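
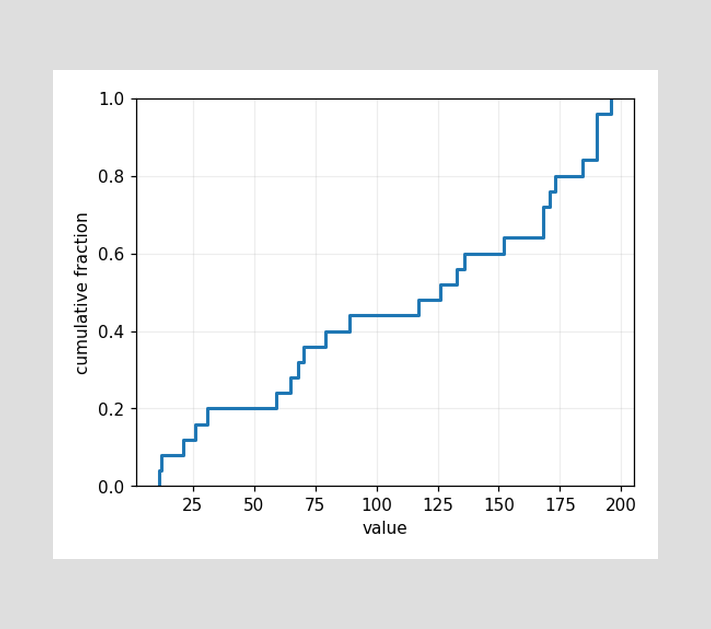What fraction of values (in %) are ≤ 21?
12%

At x=21 the ECDF step is at 12%.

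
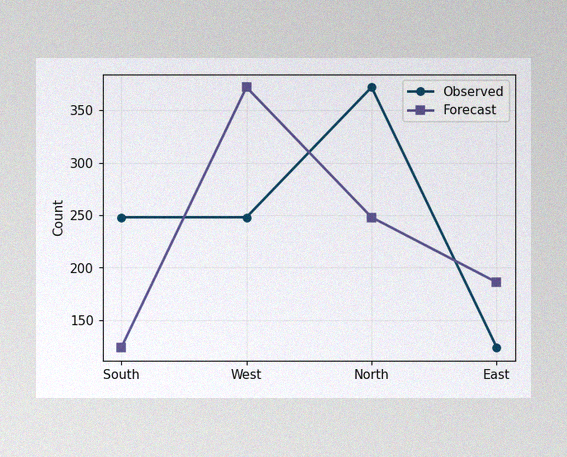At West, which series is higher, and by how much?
Forecast, by 124

The image has some photo noise and uneven lighting. At West, Forecast sits above the other line by 124.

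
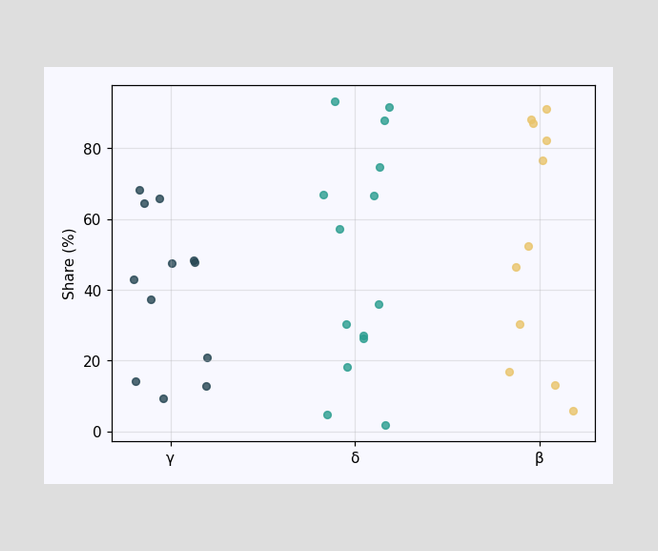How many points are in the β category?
11

Counting the markers in the β column gives 11.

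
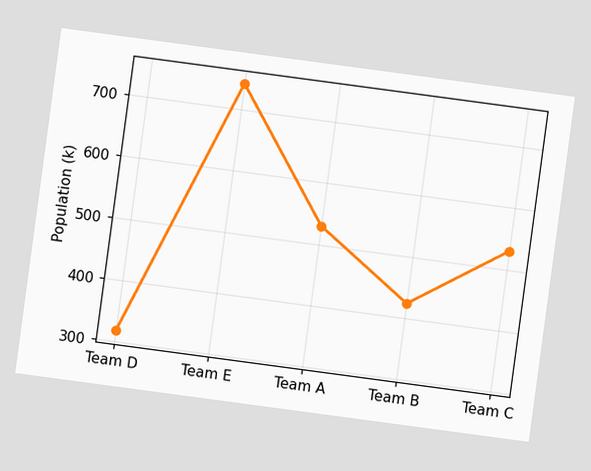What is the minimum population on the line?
318k

The chart is tilted about 8° clockwise. The lowest point is at Team D, and reading across to the y-axis gives 318k.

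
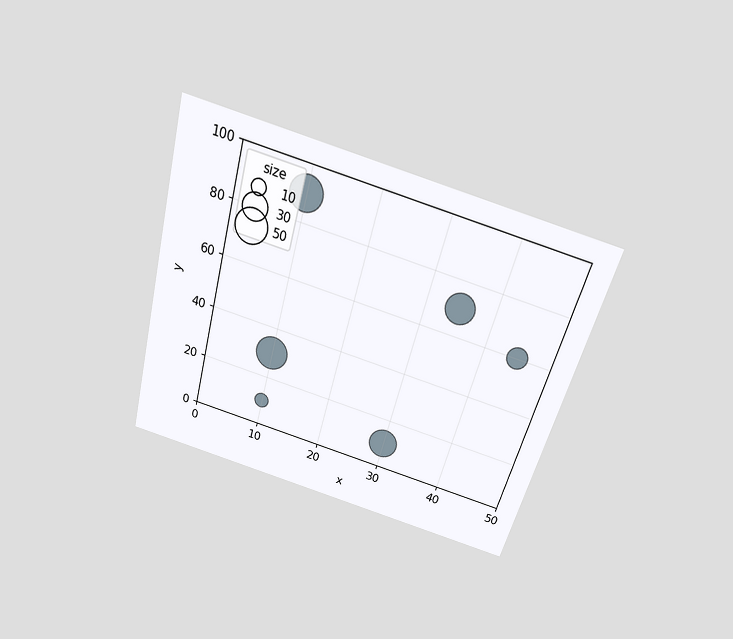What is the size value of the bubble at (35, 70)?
The chart is tilted about 15° clockwise and viewed slightly from above. Matching the bubble at (35, 70) against the size legend gives 40.

40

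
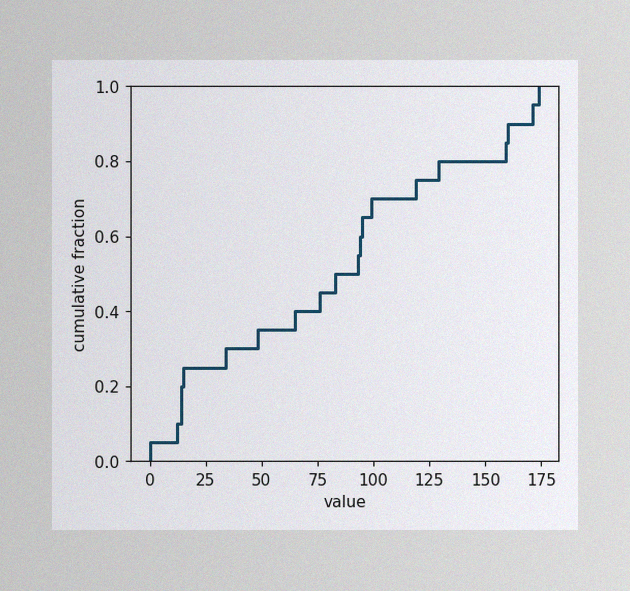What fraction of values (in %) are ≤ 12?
10%

The image has some photo noise and uneven lighting. At x=12 the ECDF step is at 10%.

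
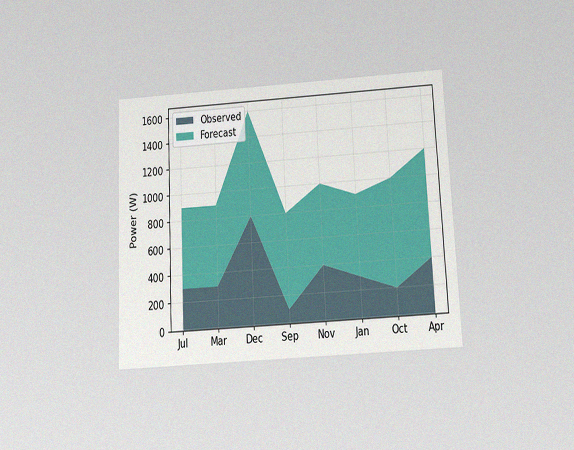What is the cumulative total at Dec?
1600W

The chart is tilted about 3° counter-clockwise and viewed slightly from below, with some photo noise. The stacked total at Dec reaches 1600W.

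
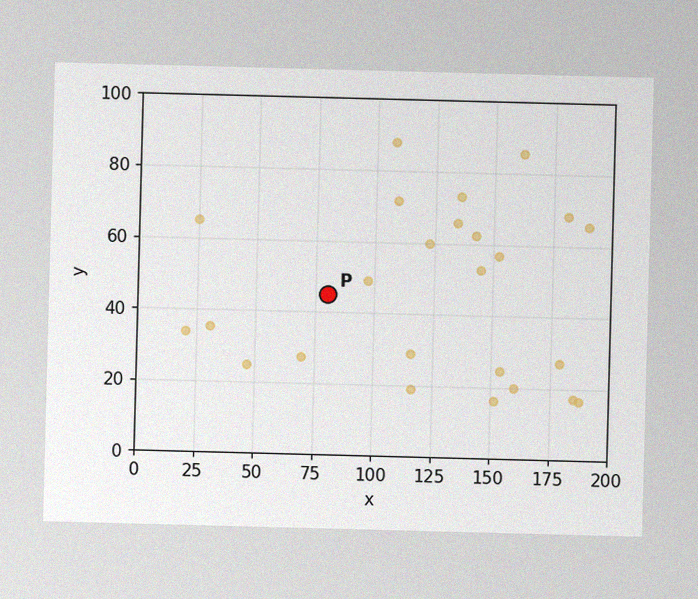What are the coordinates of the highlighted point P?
The image has some photo noise and uneven lighting. Following the gridlines from P to each axis, P sits at (80, 45).

(80, 45)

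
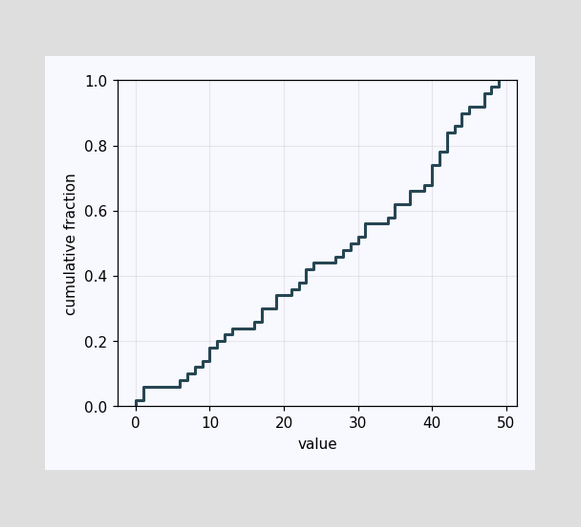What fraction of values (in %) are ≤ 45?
At x=45 the ECDF step is at 92%.

92%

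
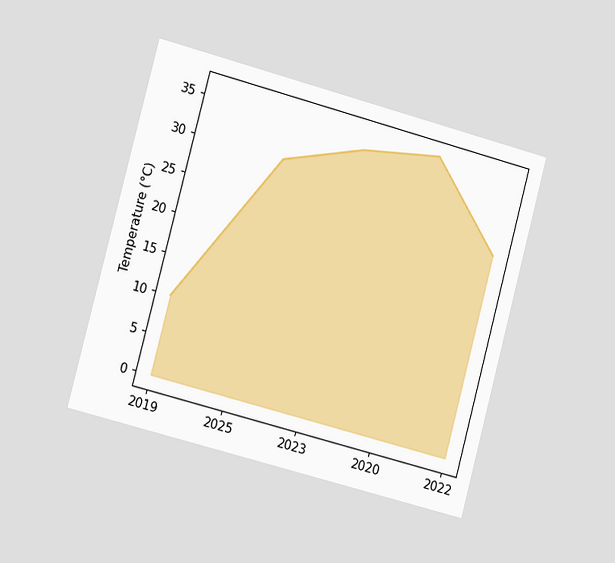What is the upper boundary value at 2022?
The chart is tilted about 15° clockwise and viewed slightly from the left. At 2022 the upper boundary is at 26°C.

26°C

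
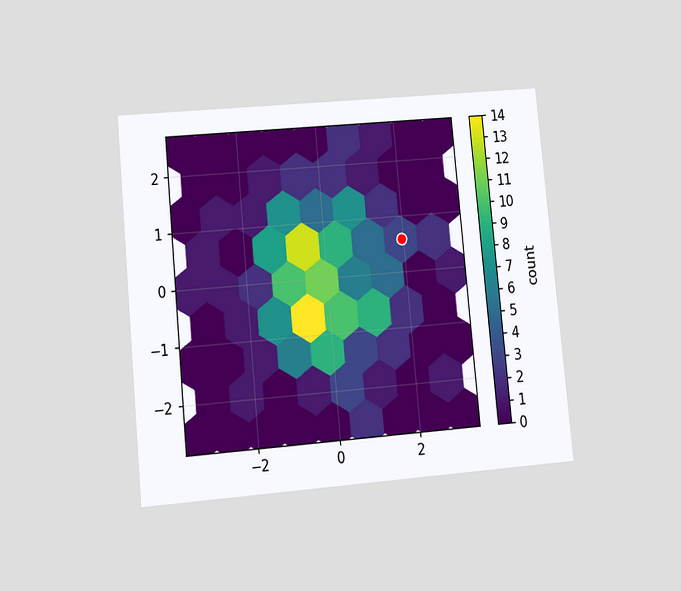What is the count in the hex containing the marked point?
3

The chart is tilted about 5° counter-clockwise and viewed at a slight angle. The marked hex reads 3 on the colorbar.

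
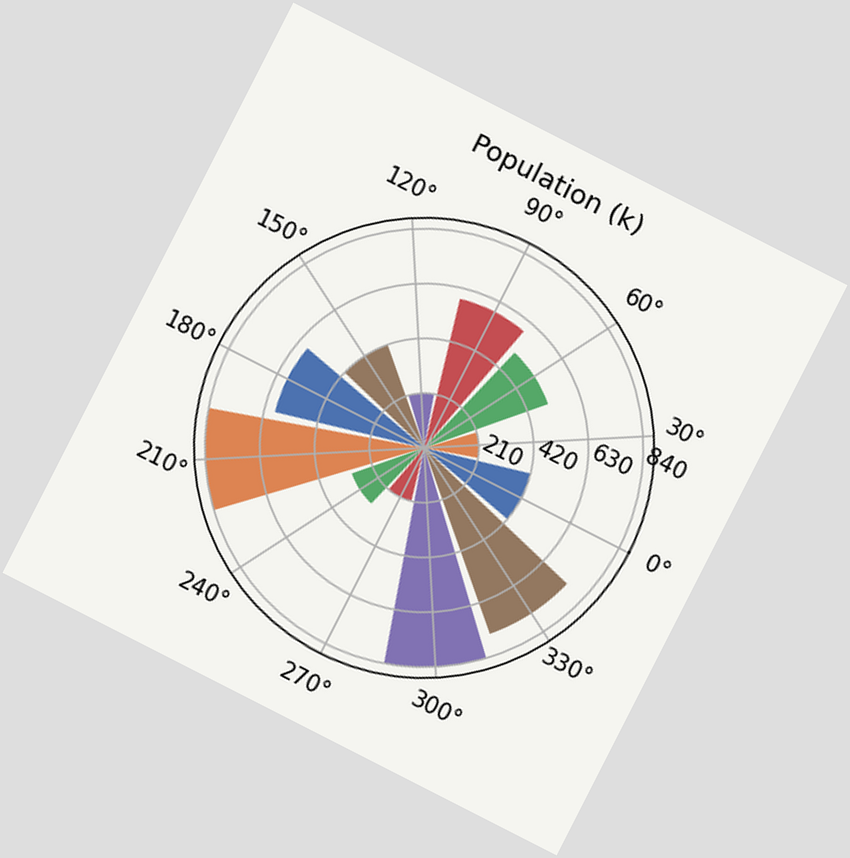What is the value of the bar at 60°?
504k

The chart is tilted about 27° clockwise. The bar at 60° reaches 504k on the radial axis.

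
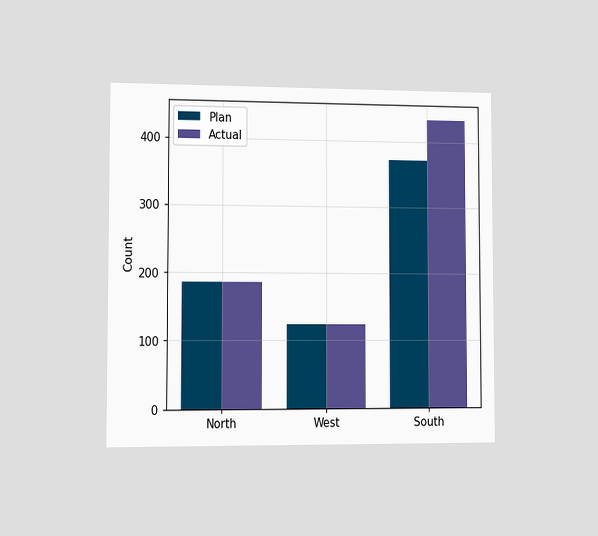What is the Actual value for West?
The chart is viewed slightly from the left. The Actual bar at West reaches 124 on the y-axis.

124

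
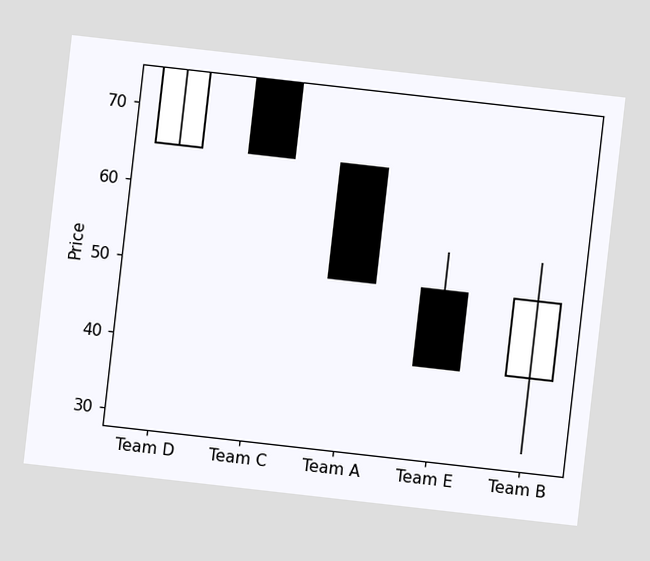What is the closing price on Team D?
75

The chart is tilted about 6° clockwise. The Team D candle closes at 75.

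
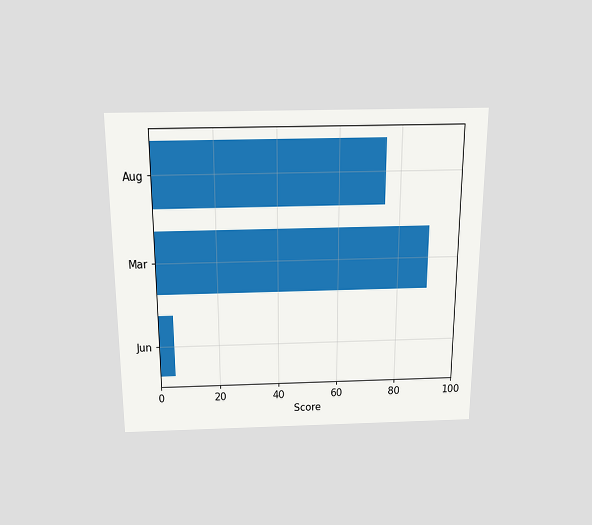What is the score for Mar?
The chart is viewed slightly from above. Reading along the chart's x-axis, the Mar bar reaches 90.

90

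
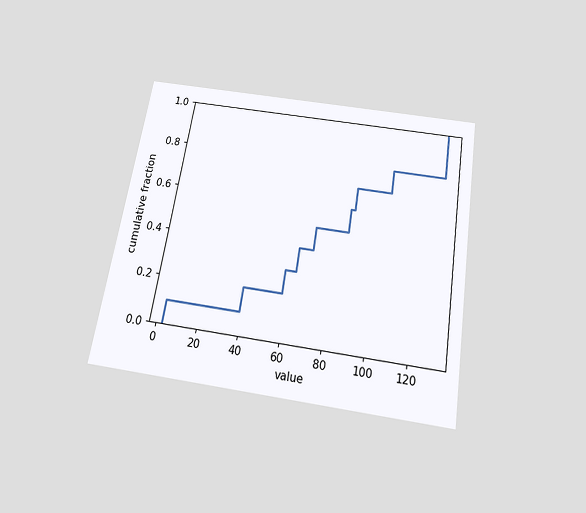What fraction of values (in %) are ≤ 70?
50%

The chart is tilted about 9° clockwise and viewed slightly from below. At x=70 the ECDF step is at 50%.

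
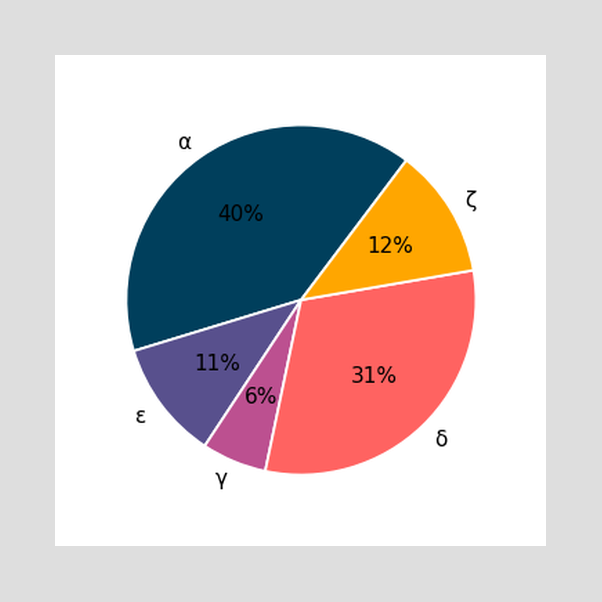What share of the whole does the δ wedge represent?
31%

The δ slice takes up 31% of the pie.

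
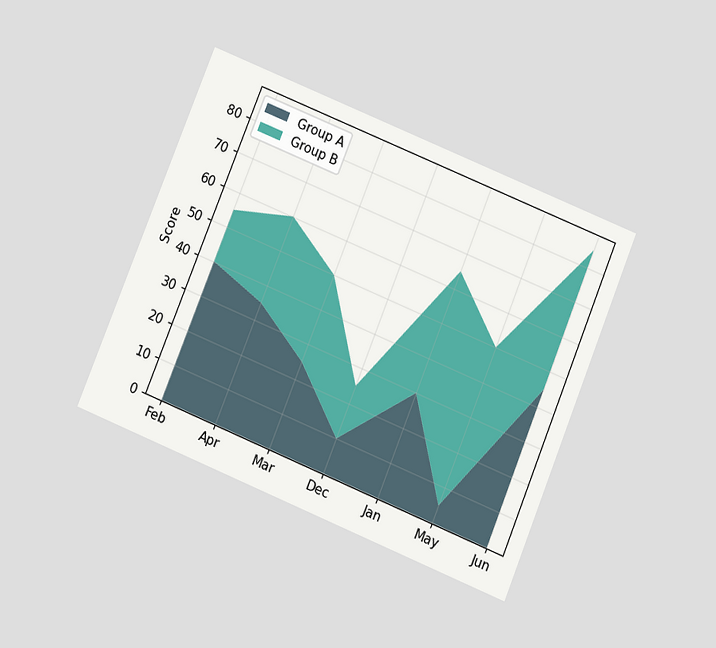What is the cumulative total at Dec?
25

The chart is tilted about 22° clockwise and viewed slightly from below. The stacked total at Dec reaches 25.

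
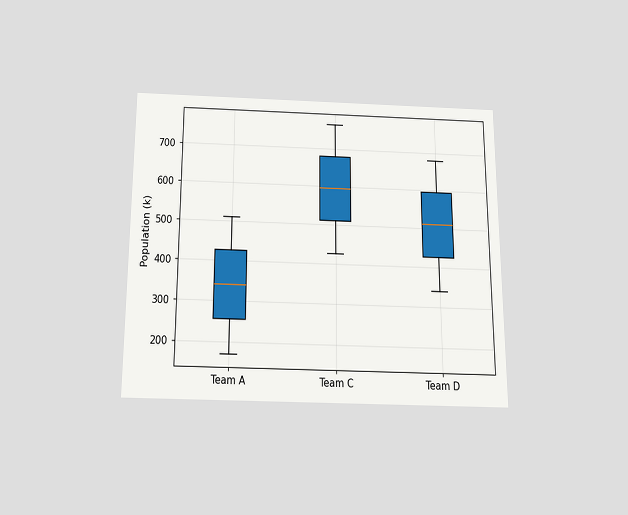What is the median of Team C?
The chart is viewed slightly from below. The median line in the Team C box sits at 595k.

595k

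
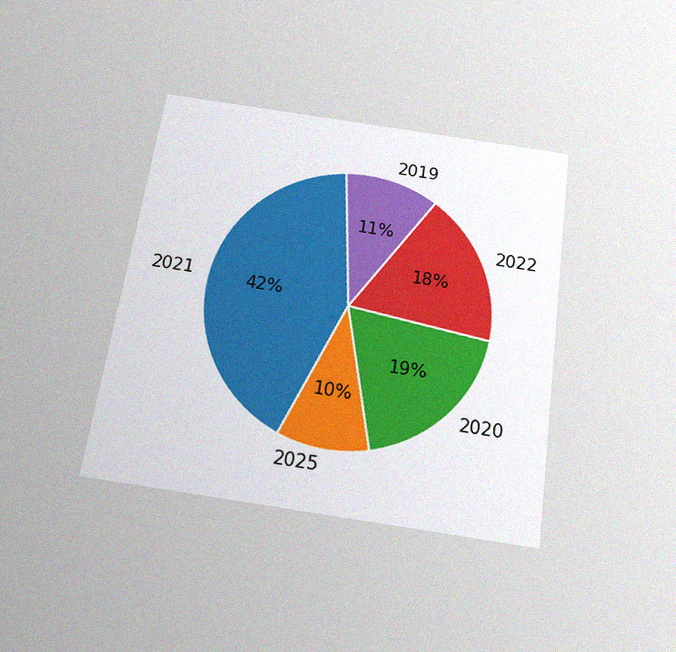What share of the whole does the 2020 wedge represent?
The chart is tilted about 8° clockwise and viewed slightly from below, with some photo noise. The 2020 slice takes up 19% of the pie.

19%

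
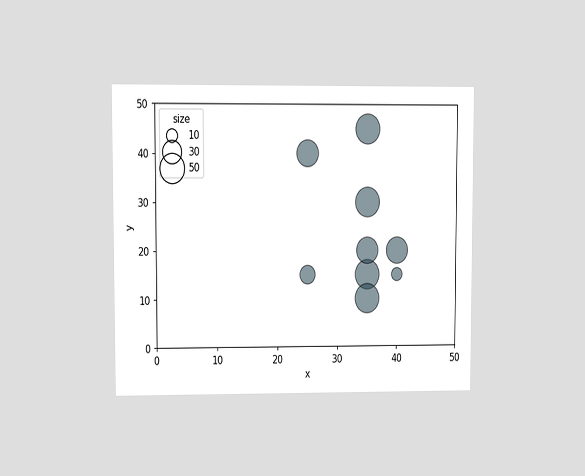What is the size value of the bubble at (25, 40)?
The chart is viewed at a slight angle. Matching the bubble at (25, 40) against the size legend gives 40.

40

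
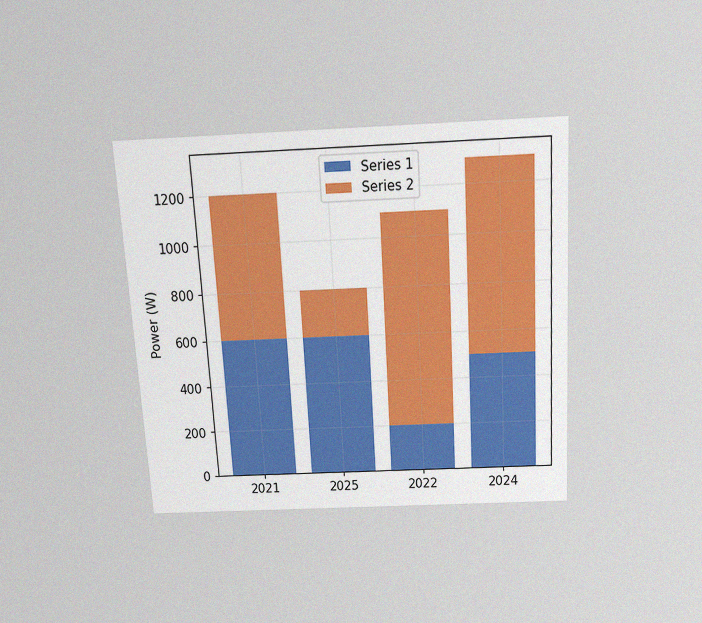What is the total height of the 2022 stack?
The chart is tilted about 3° counter-clockwise and viewed slightly from above, with some photo noise. The 2022 stack's top reaches 1100W on the y-axis.

1100W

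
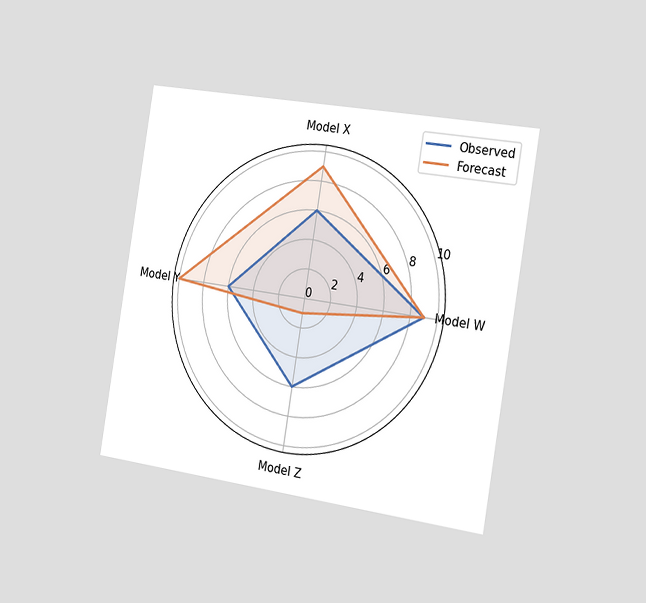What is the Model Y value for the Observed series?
6

The chart is tilted about 9° clockwise and viewed slightly from the right. On the Model Y axis, Observed reaches 6.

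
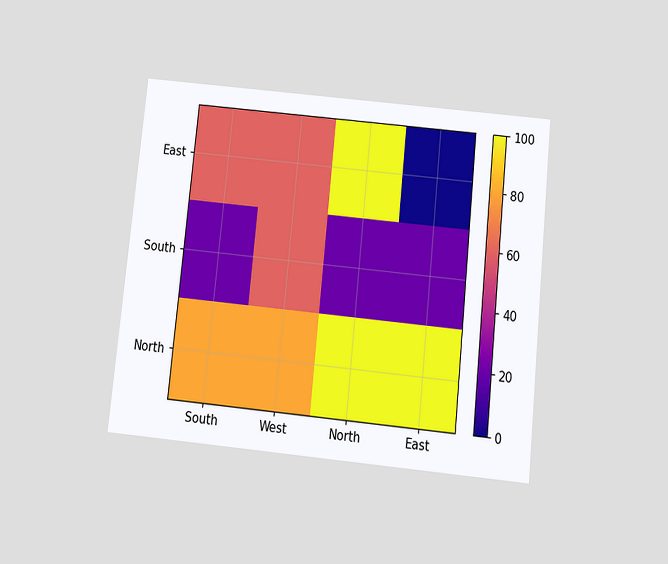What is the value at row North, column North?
100

The chart is tilted about 6° clockwise and viewed slightly from below. Matching cell (North, North) against the colorbar gives 100.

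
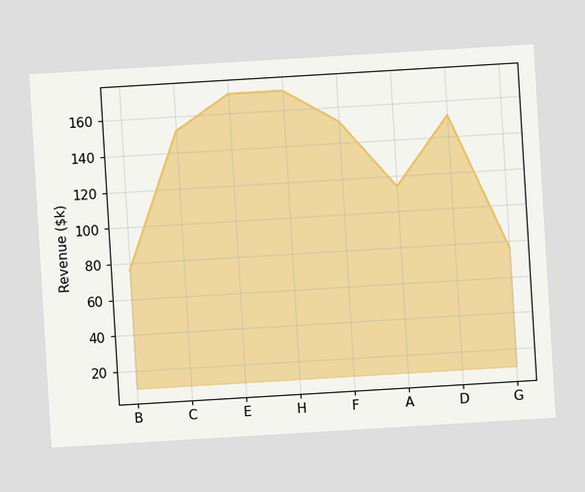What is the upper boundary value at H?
$171k

The chart is tilted about 3° counter-clockwise. At H the upper boundary is at $171k.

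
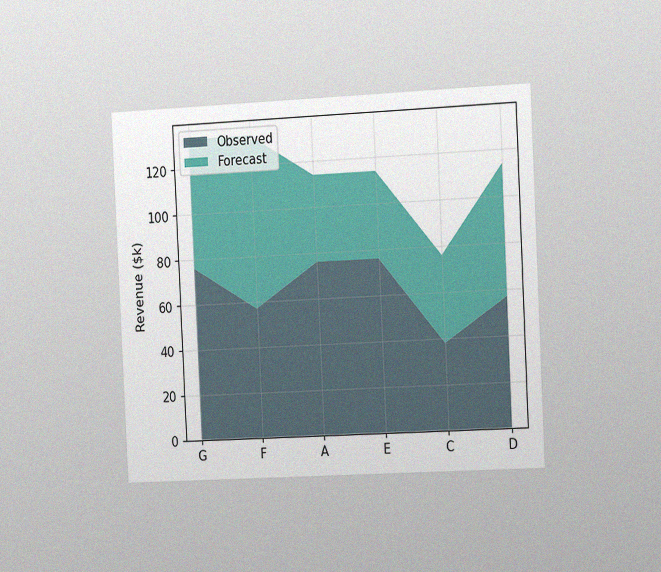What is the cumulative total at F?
The chart is tilted about 3° counter-clockwise and viewed slightly from the right, with some photo noise. The stacked total at F reaches $133k.

$133k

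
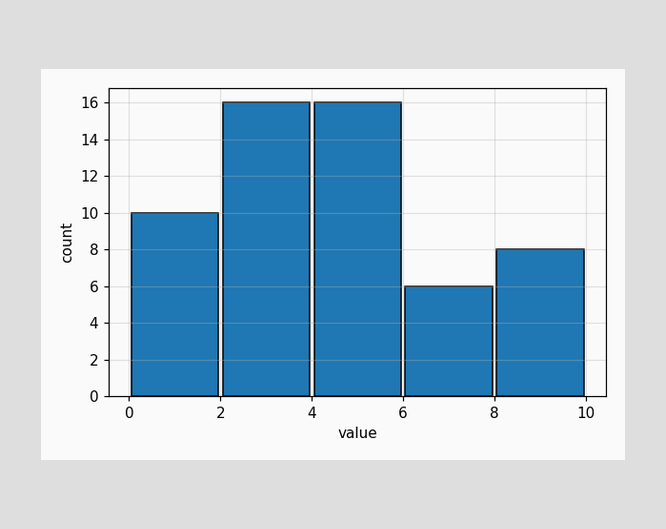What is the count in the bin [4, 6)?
16

The [4, 6) bin has height 16.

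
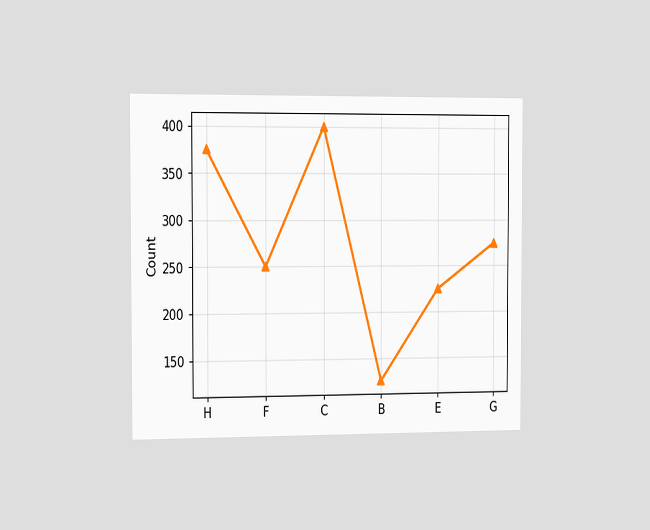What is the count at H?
375

The chart is viewed slightly from the left. At H, the line is at 375.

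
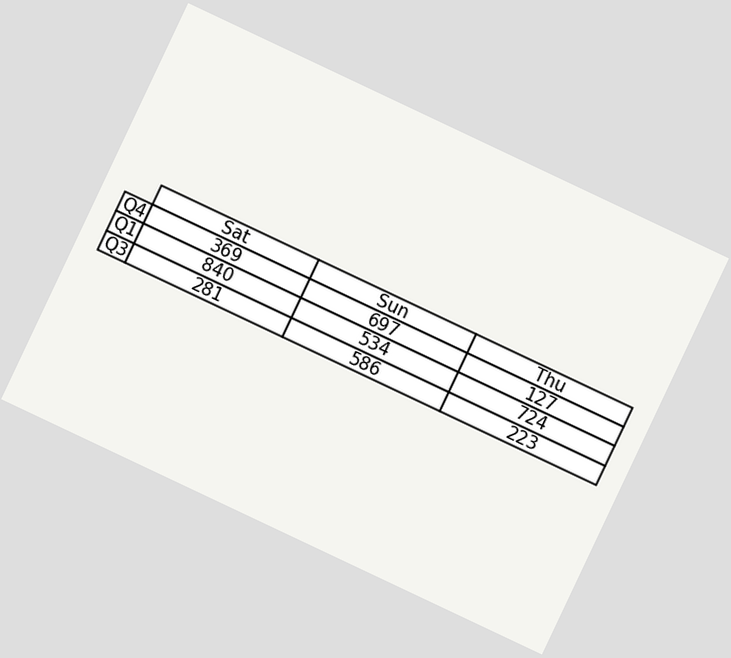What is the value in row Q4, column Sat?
The chart is tilted about 25° clockwise. The (Q4, Sat) cell reads 369.

369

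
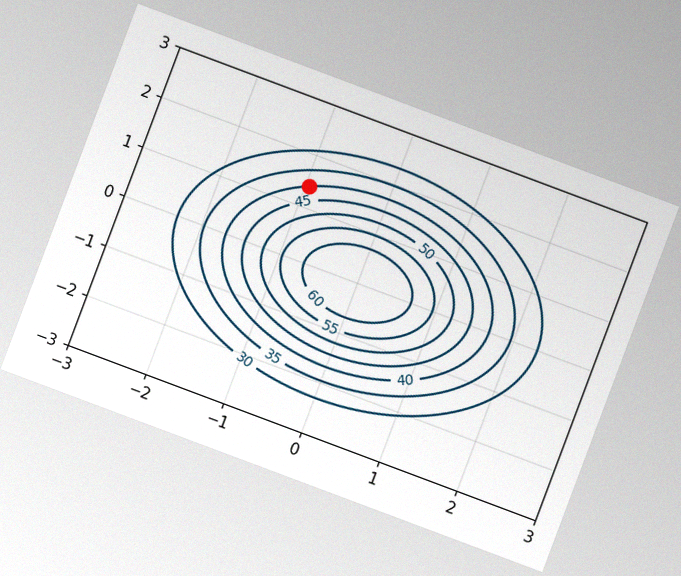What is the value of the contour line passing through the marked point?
40

The chart is tilted about 21° clockwise, with some photo noise. The marked point sits on the contour labelled 40.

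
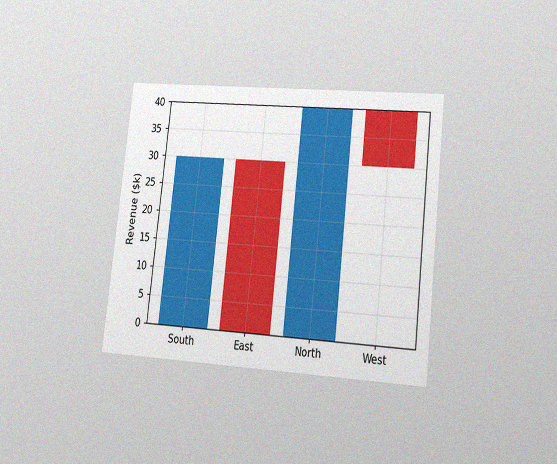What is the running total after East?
The chart is tilted about 6° clockwise and viewed at a slight angle, with some photo noise. After East the running total reaches $0k.

$0k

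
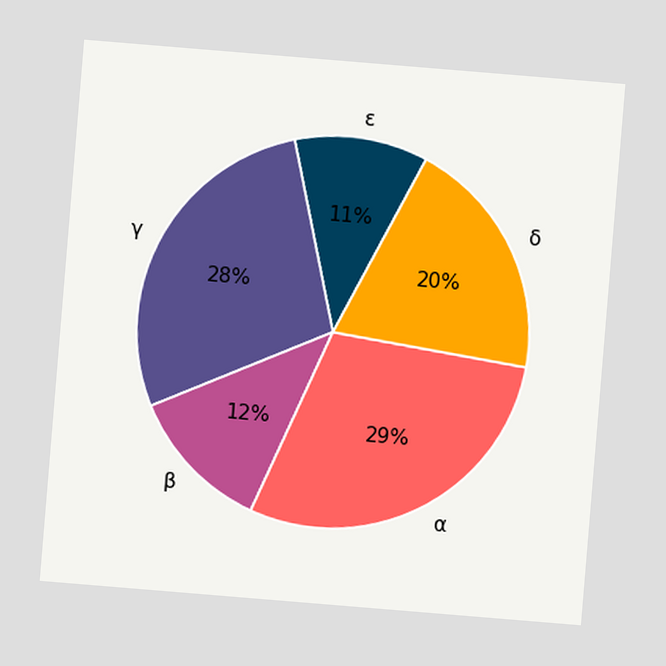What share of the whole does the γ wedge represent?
The chart is tilted about 5° clockwise. The γ slice takes up 28% of the pie.

28%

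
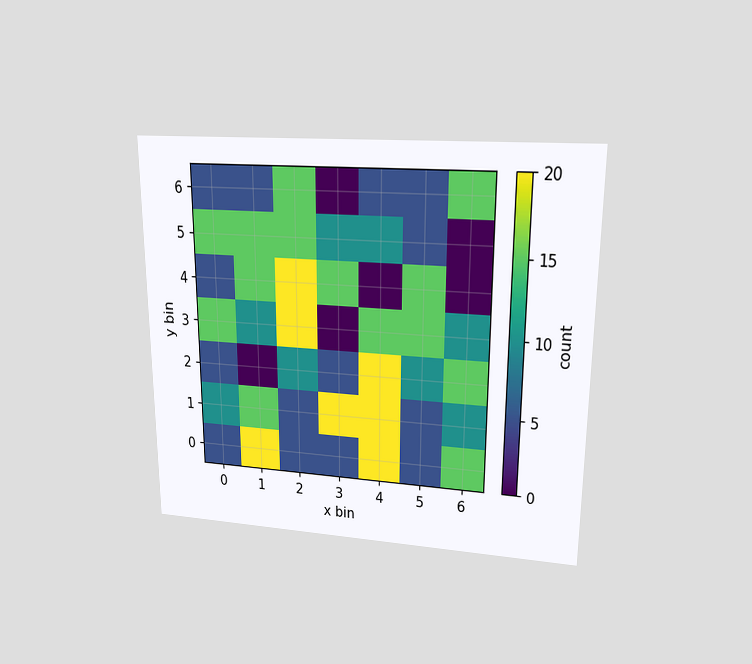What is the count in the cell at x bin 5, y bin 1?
The chart is viewed at a slight angle. Matching the cell (5, 1) against the colorbar gives 5.

5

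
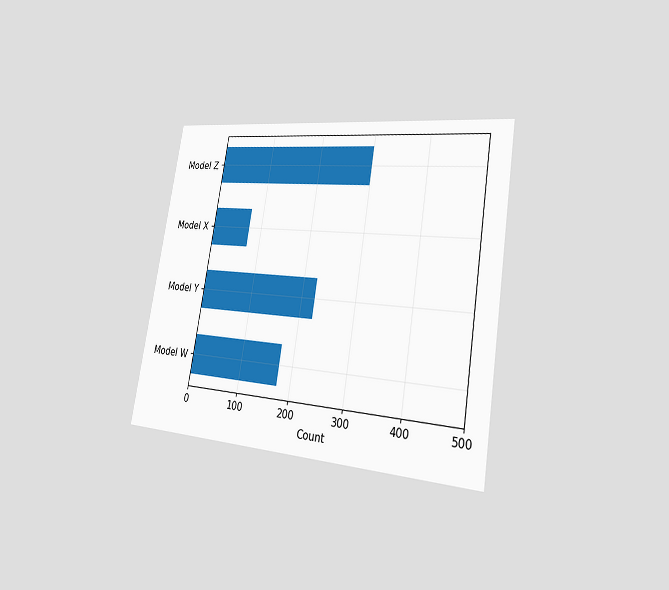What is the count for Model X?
75

The chart is tilted about 9° clockwise and viewed slightly from the right. Reading along the chart's x-axis, the Model X bar reaches 75.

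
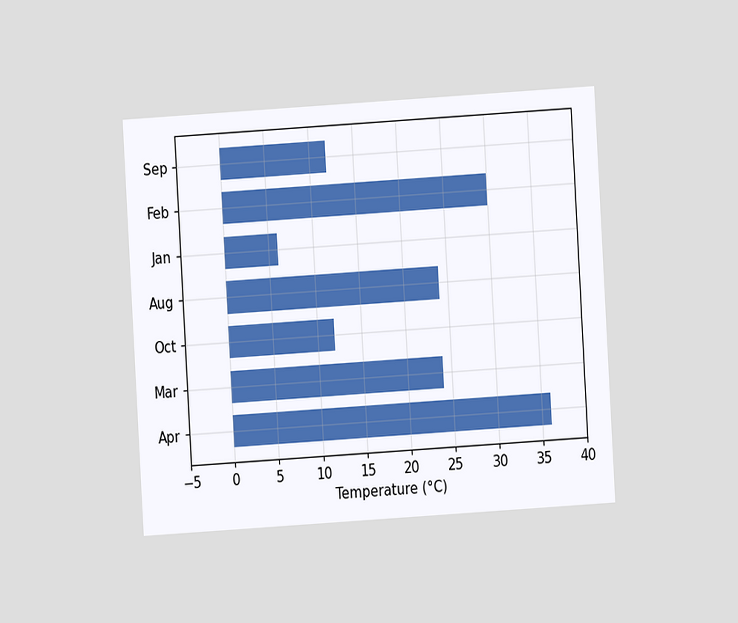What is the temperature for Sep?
The chart is tilted about 3° counter-clockwise and viewed at a slight angle. Reading along the chart's x-axis, the Sep bar reaches 12°C.

12°C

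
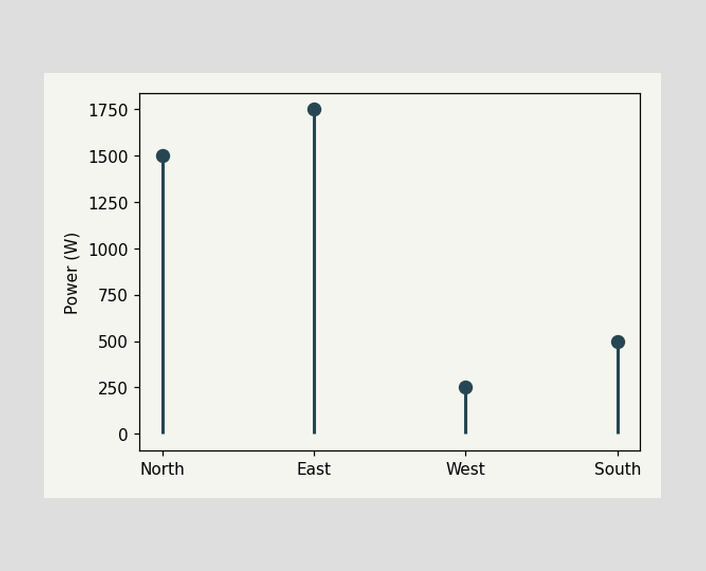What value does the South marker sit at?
500W

The South marker sits at 500W.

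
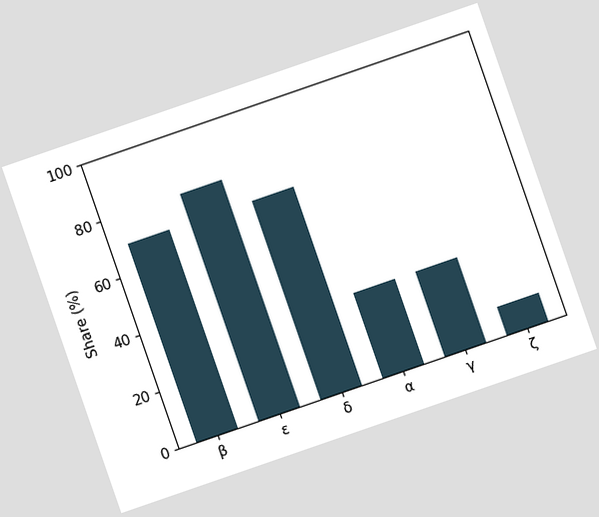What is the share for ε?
The chart is tilted about 19° counter-clockwise. Reading along the chart's y-axis, the ε bar reaches 80%.

80%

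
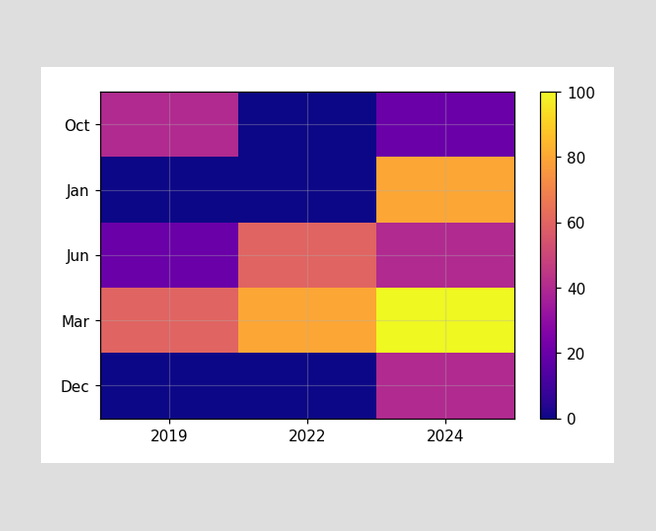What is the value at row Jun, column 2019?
20

Matching cell (Jun, 2019) against the colorbar gives 20.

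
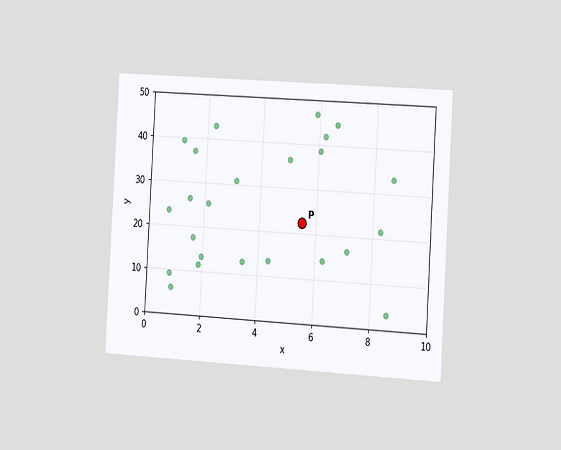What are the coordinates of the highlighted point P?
The chart is tilted about 3° clockwise and viewed slightly from the right. Following the gridlines from P to each axis, P sits at (5.5, 22.5).

(5.5, 22.5)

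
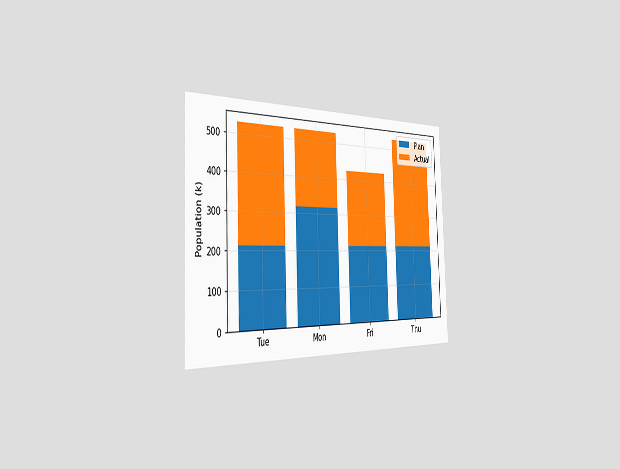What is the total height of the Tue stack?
The chart is tilted about 2° counter-clockwise and viewed slightly from the left. The Tue stack's top reaches 530k on the y-axis.

530k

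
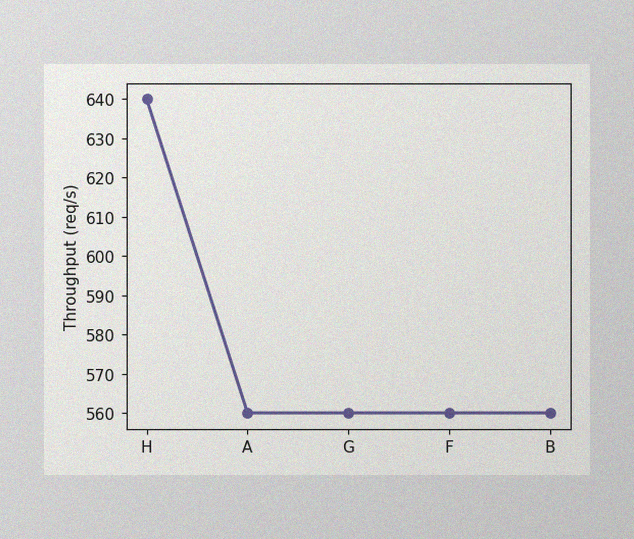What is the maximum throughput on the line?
The image has some photo noise and uneven lighting. The highest point is at H, and reading across to the y-axis gives 640req/s.

640req/s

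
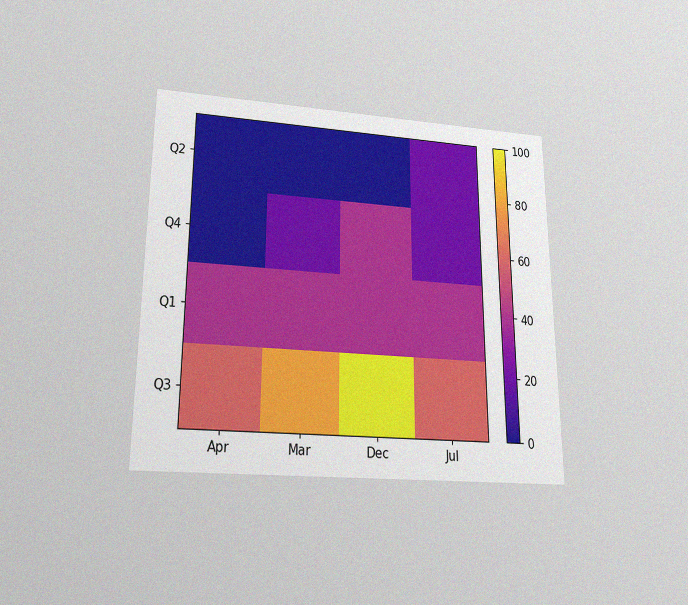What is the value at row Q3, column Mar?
80

The chart is viewed slightly from below, with some photo noise. Matching cell (Q3, Mar) against the colorbar gives 80.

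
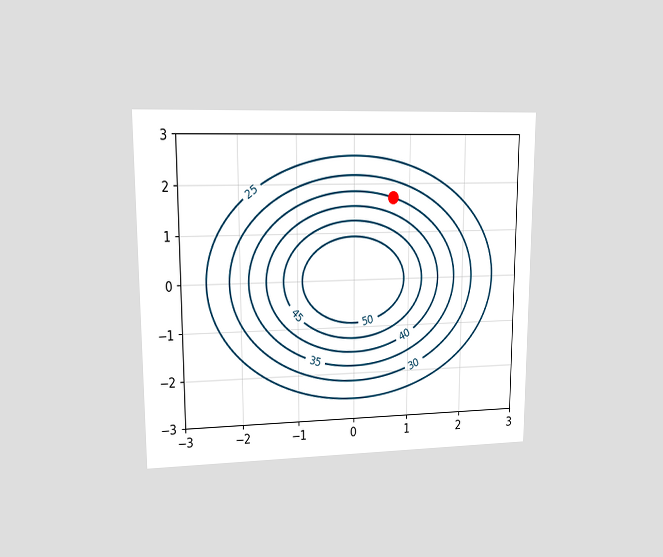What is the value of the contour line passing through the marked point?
The chart is viewed at a slight angle. The marked point sits on the contour labelled 35.

35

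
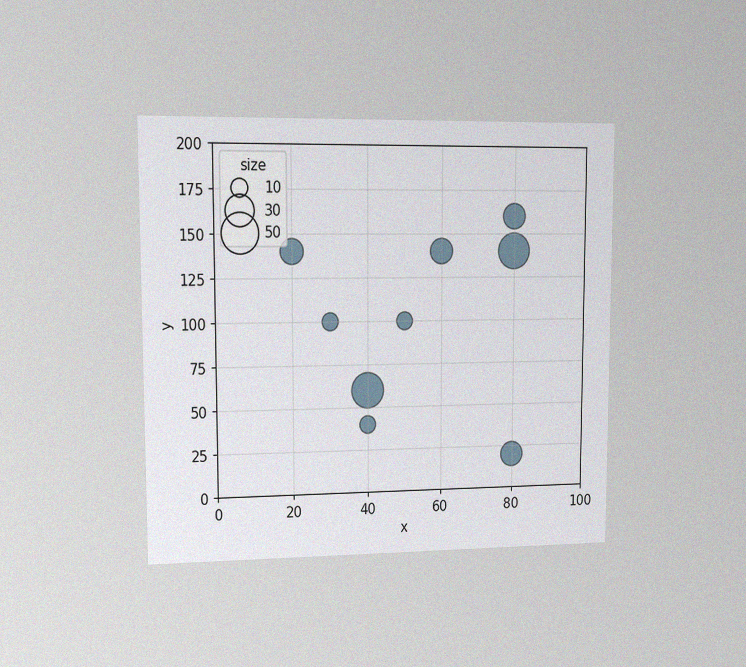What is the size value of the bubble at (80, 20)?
20

The chart is viewed slightly from the left, with some photo noise. Matching the bubble at (80, 20) against the size legend gives 20.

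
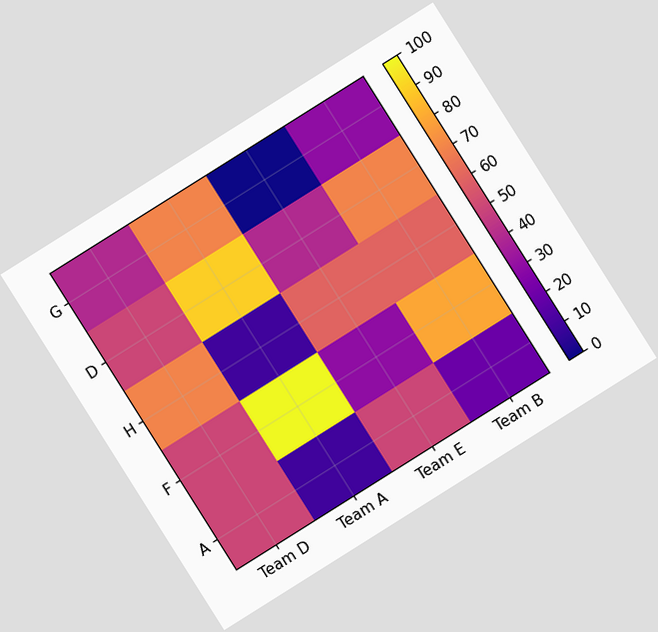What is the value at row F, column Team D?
The chart is tilted about 32° counter-clockwise. Matching cell (F, Team D) against the colorbar gives 50.

50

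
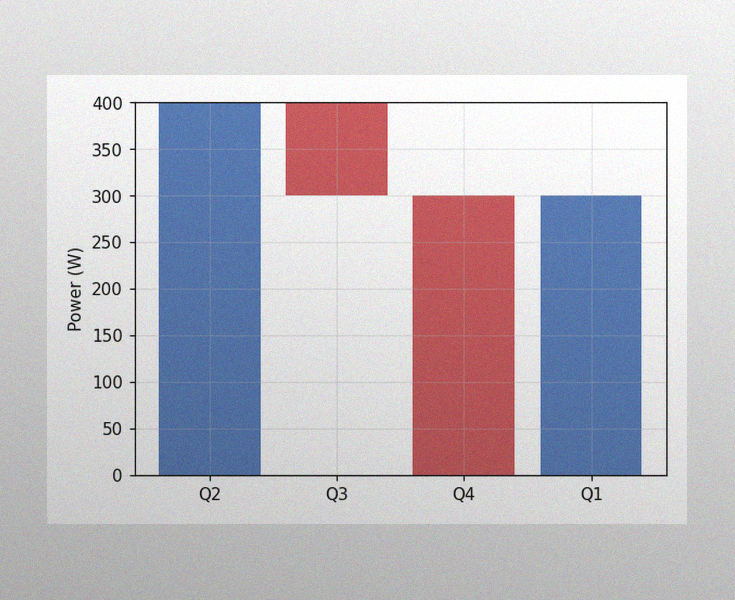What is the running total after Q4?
The image has some photo noise and uneven lighting. After Q4 the running total reaches 0W.

0W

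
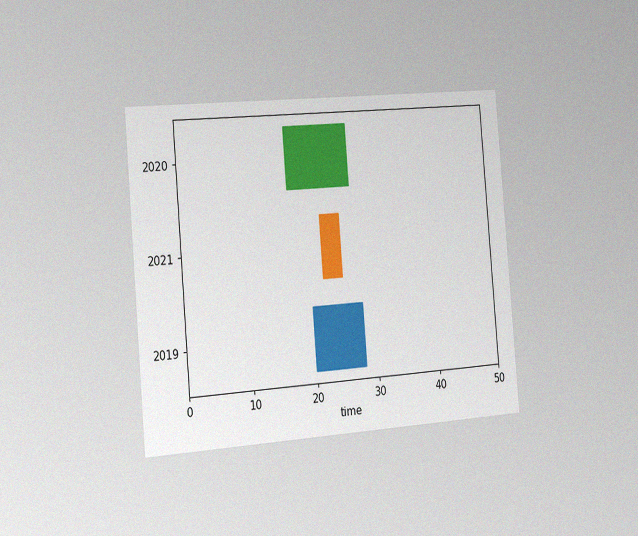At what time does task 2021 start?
22

The chart is tilted about 5° counter-clockwise and viewed slightly from the left, with some photo noise. The 2021 bar begins at t=22.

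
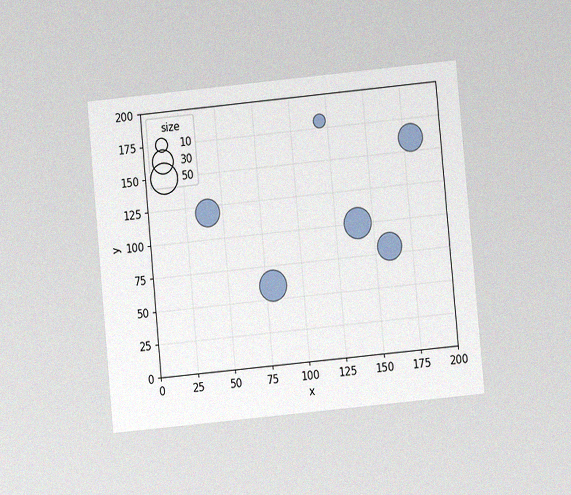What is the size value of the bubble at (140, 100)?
50

The chart is tilted about 5° counter-clockwise and viewed at a slight angle, with some photo noise. Matching the bubble at (140, 100) against the size legend gives 50.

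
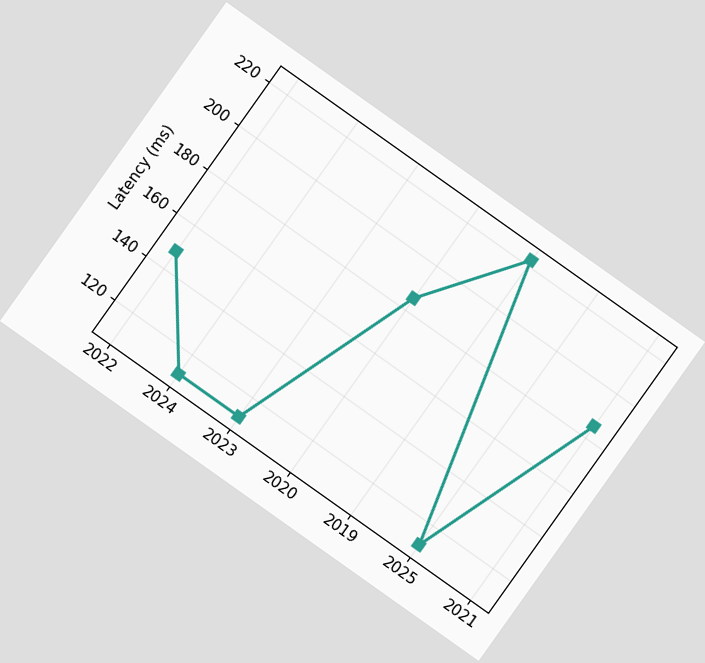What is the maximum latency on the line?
The chart is tilted about 35° clockwise. The highest point is at 2019, and reading across to the y-axis gives 222ms.

222ms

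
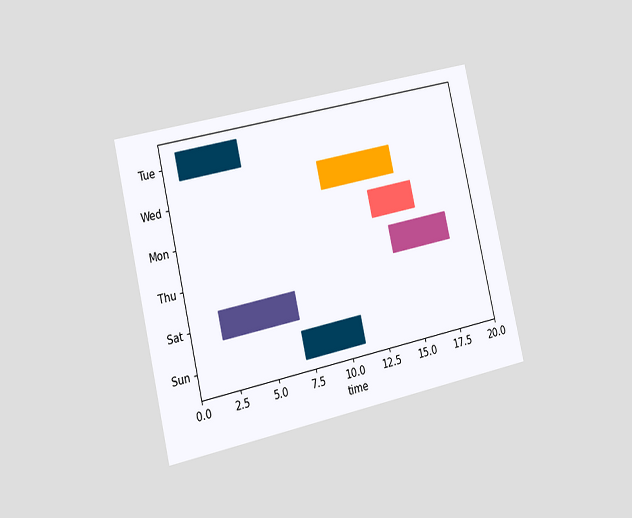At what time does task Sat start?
The chart is tilted about 13° counter-clockwise and viewed slightly from the left. The Sat bar begins at t=2.

2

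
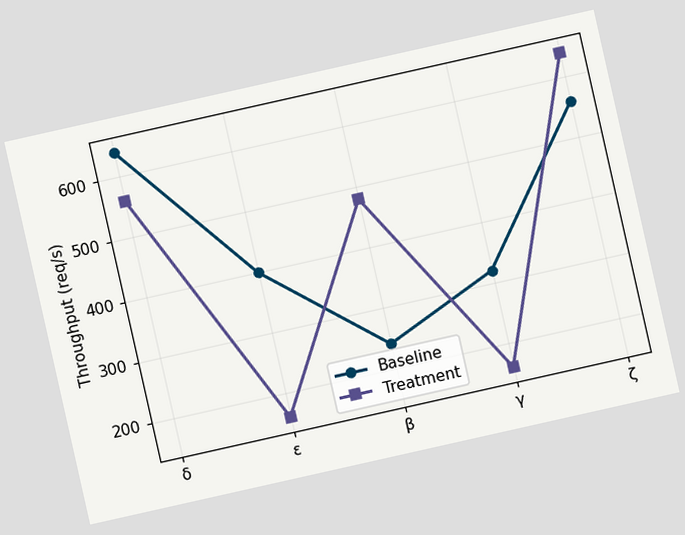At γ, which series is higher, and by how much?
Baseline, by 160req/s

The chart is tilted about 13° counter-clockwise. At γ, Baseline sits above the other line by 160req/s.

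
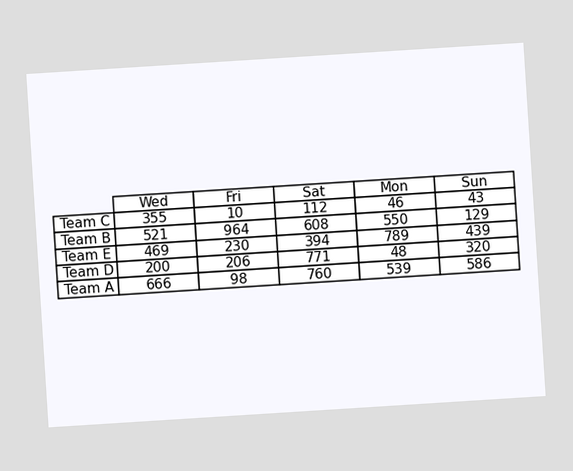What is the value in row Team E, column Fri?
The chart is tilted about 4° counter-clockwise. The (Team E, Fri) cell reads 230.

230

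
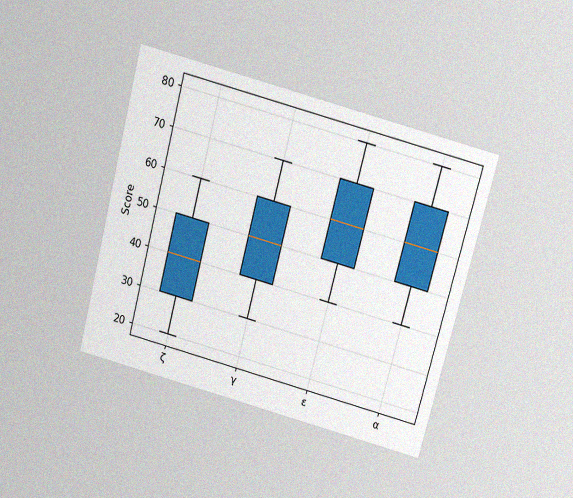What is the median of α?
60

The chart is tilted about 15° clockwise and viewed slightly from above, with some photo noise. The median line in the α box sits at 60.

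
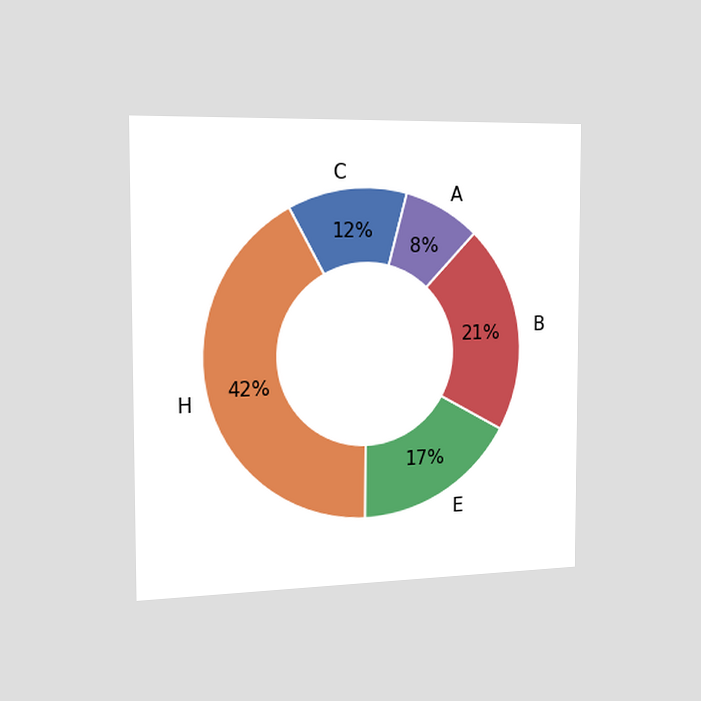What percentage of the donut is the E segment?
17%

The chart is viewed slightly from the left. The E segment takes up 17% of the ring.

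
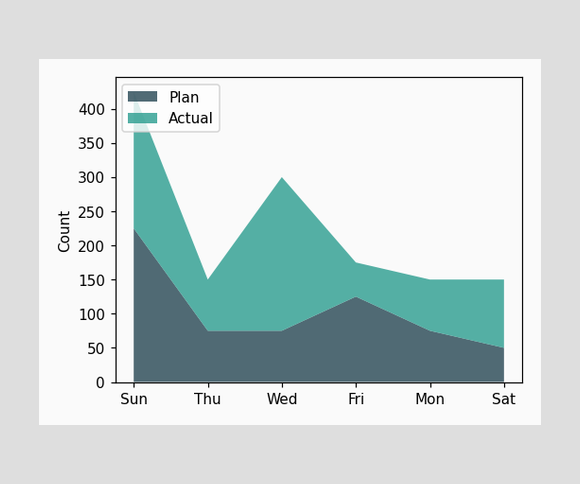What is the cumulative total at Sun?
The stacked total at Sun reaches 425.

425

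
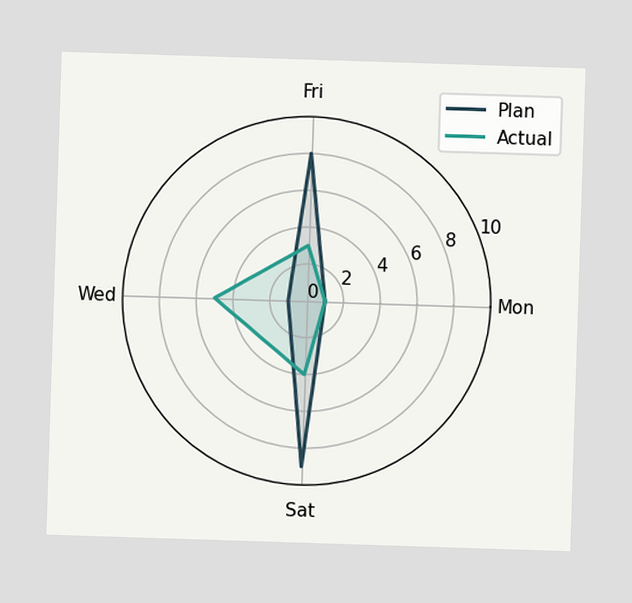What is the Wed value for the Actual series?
5

On the Wed axis, Actual reaches 5.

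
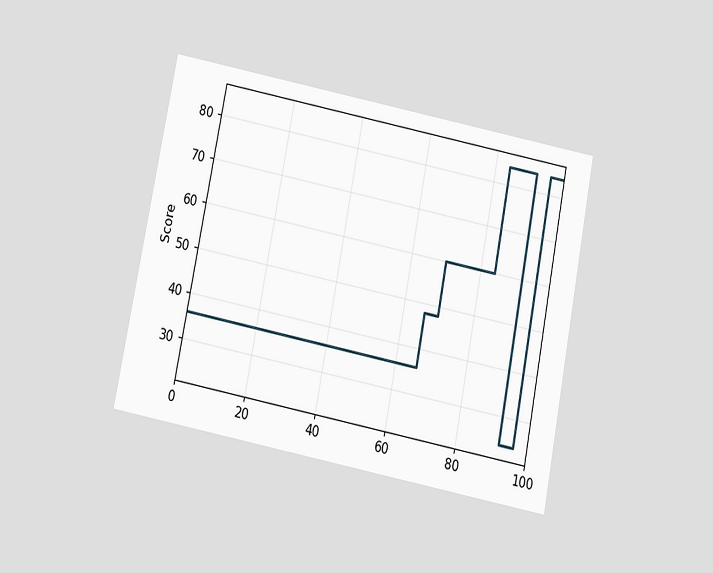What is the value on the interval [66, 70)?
48

The chart is tilted about 11° clockwise and viewed slightly from below. On [66, 70) the step sits at 48.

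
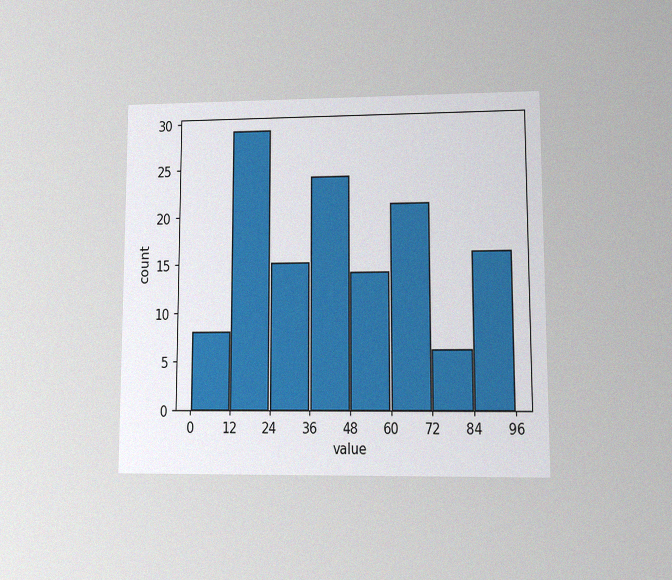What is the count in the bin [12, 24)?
The chart is viewed at a slight angle, with some photo noise. The [12, 24) bin has height 29.

29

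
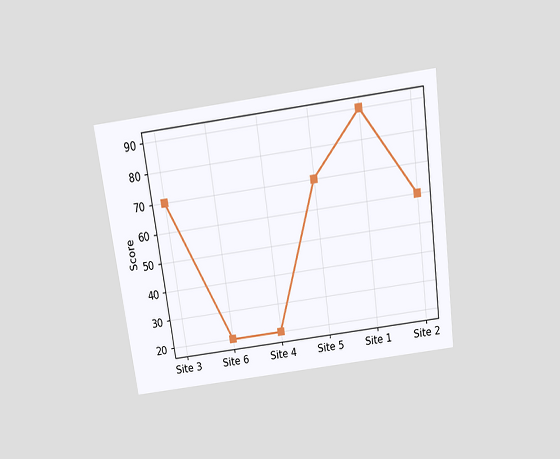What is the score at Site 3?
70

The chart is tilted about 8° counter-clockwise and viewed slightly from above. At Site 3, the line is at 70.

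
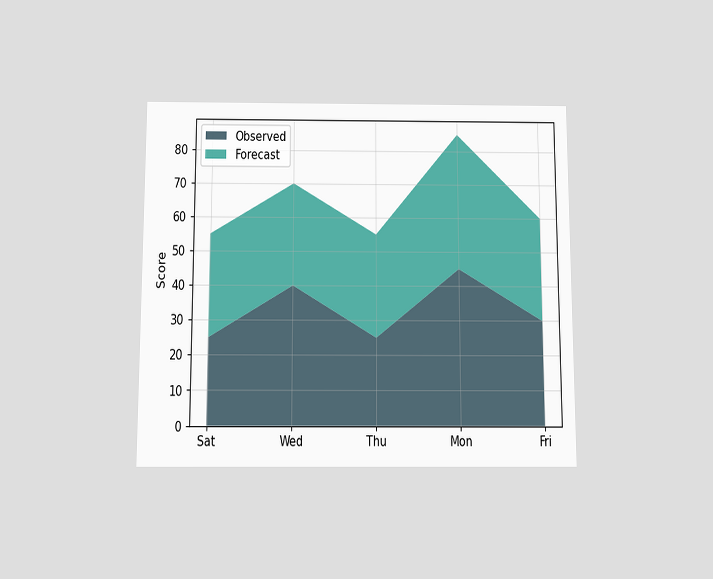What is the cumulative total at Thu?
The chart is viewed slightly from below. The stacked total at Thu reaches 55.

55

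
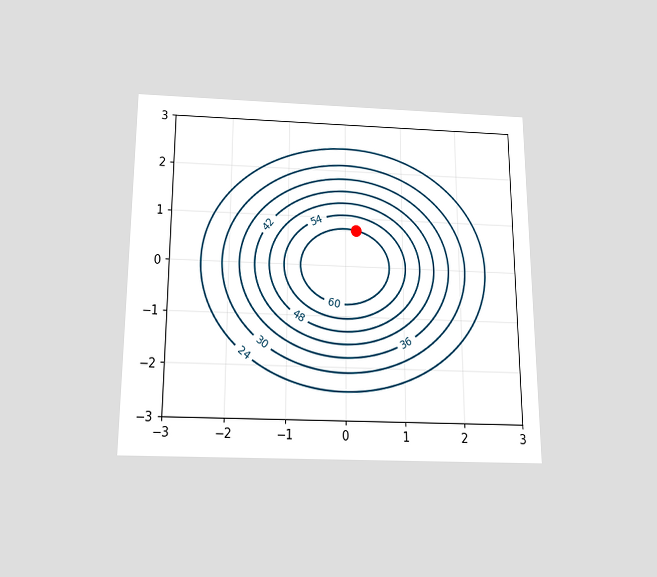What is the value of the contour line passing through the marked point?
60

The chart is viewed slightly from below. The marked point sits on the contour labelled 60.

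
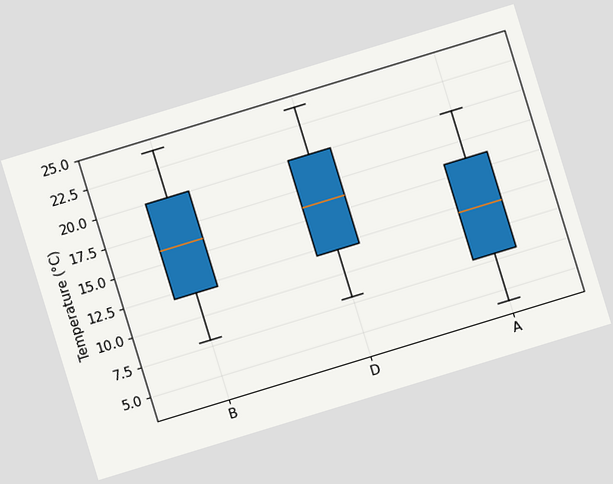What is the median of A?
12°C

The chart is tilted about 17° counter-clockwise. The median line in the A box sits at 12°C.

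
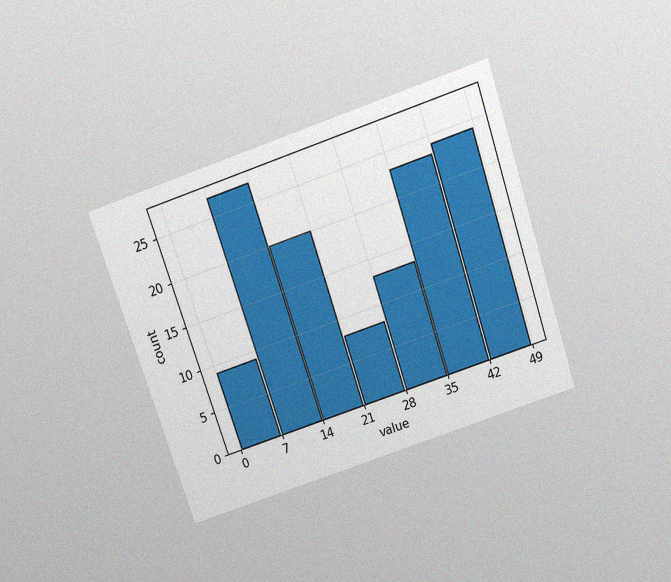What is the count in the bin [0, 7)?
9

The chart is tilted about 19° counter-clockwise and viewed slightly from above, with some photo noise. The [0, 7) bin has height 9.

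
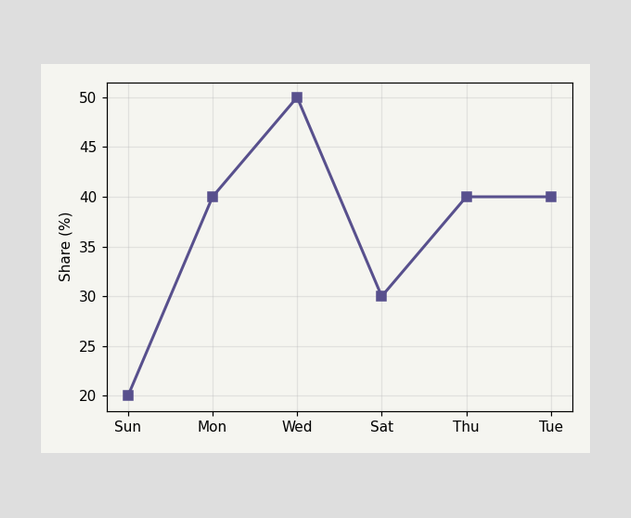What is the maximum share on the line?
The highest point is at Wed, and reading across to the y-axis gives 50%.

50%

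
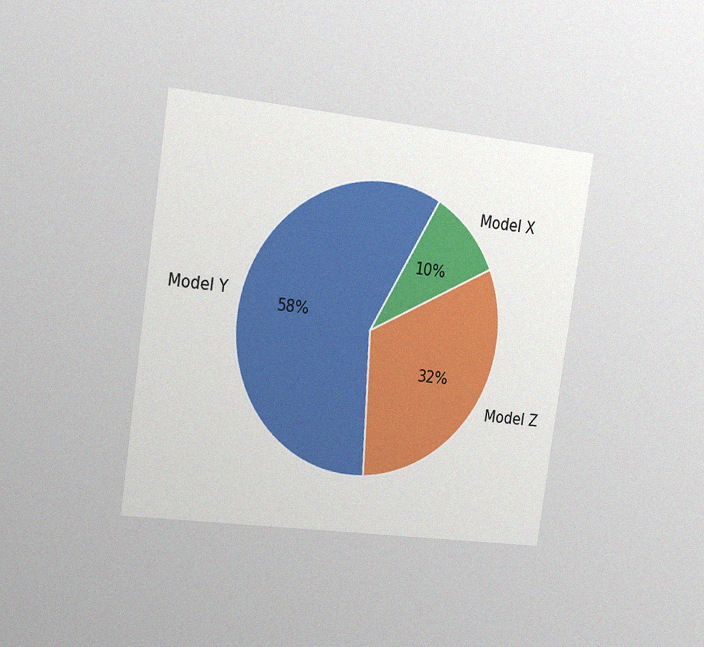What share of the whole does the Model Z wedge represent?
The chart is tilted about 8° clockwise and viewed slightly from the left, with some photo noise. The Model Z slice takes up 32% of the pie.

32%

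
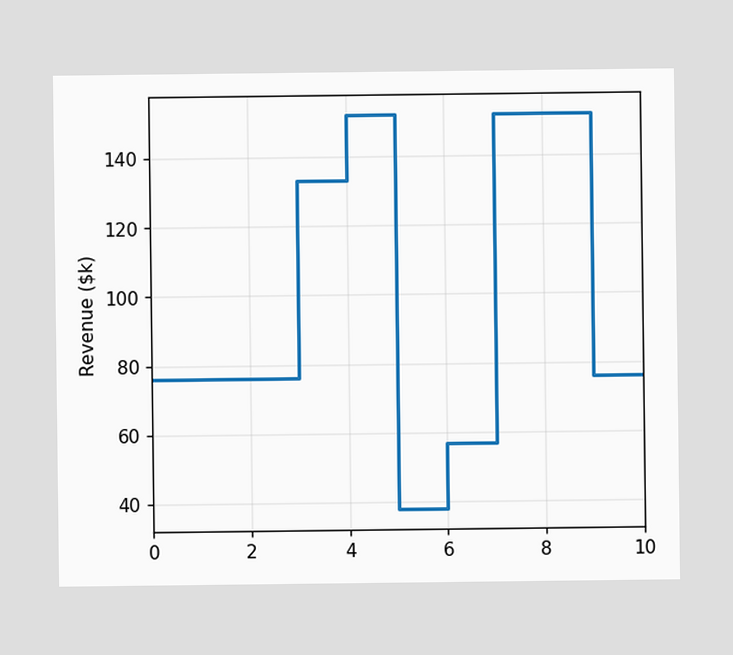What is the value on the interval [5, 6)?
On [5, 6) the step sits at $38k.

$38k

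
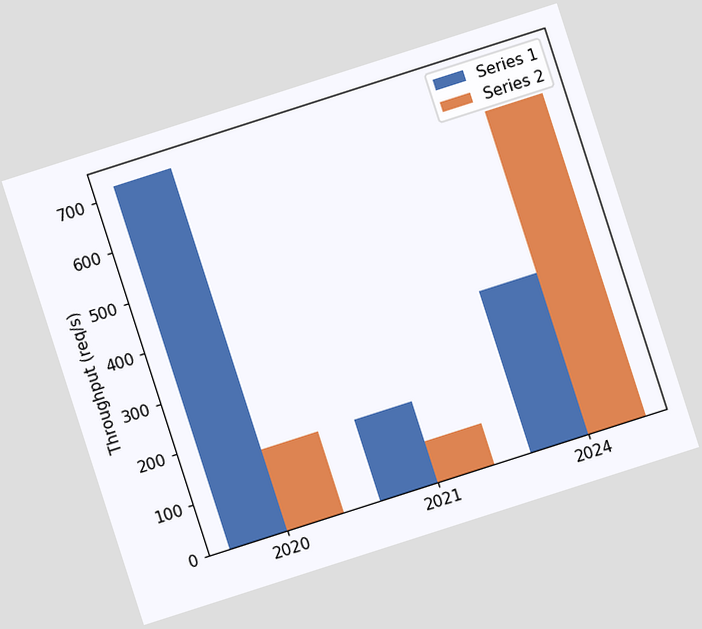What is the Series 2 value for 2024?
640req/s

The chart is tilted about 18° counter-clockwise. The Series 2 bar at 2024 reaches 640req/s on the y-axis.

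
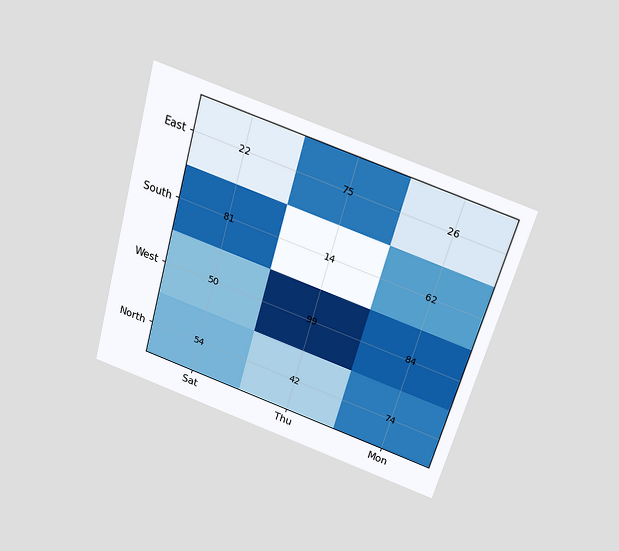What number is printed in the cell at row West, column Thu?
The chart is tilted about 16° clockwise and viewed slightly from above. The (West, Thu) cell reads 99.

99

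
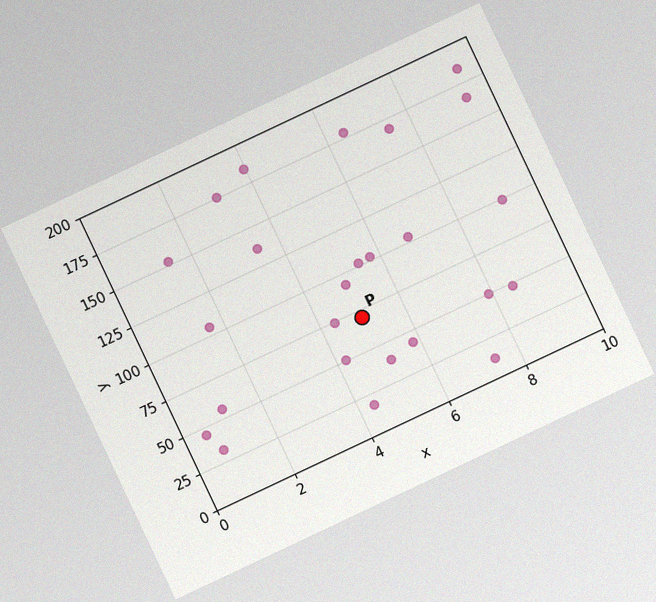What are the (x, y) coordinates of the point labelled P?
The chart is tilted about 25° counter-clockwise, with some photo noise. Following the gridlines from P to each axis, P sits at (5, 70).

(5, 70)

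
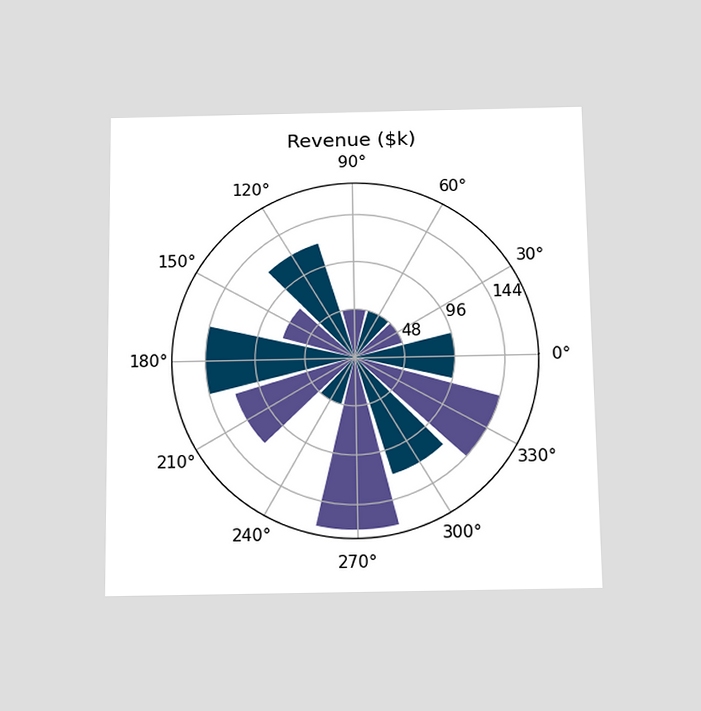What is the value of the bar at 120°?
$120k

The chart is viewed slightly from below. The bar at 120° reaches $120k on the radial axis.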